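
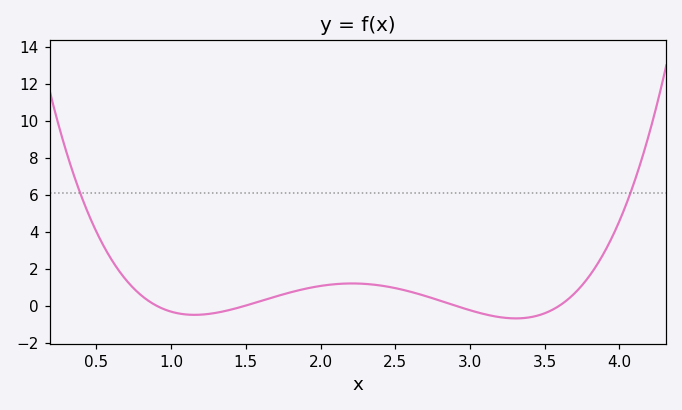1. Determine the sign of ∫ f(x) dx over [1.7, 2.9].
positive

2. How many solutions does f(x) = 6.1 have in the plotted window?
2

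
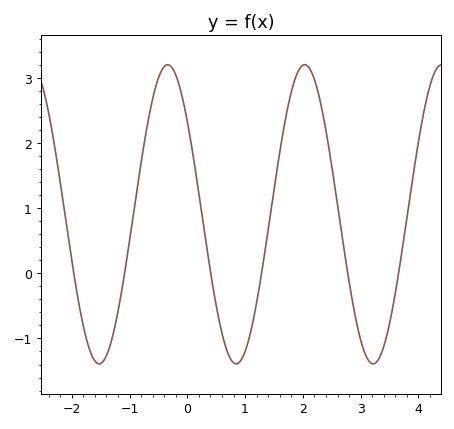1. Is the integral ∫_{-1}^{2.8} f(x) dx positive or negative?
positive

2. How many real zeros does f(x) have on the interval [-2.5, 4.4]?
6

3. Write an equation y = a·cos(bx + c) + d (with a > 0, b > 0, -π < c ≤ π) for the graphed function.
y = 2.3cos(2.65x + 0.902) + 0.91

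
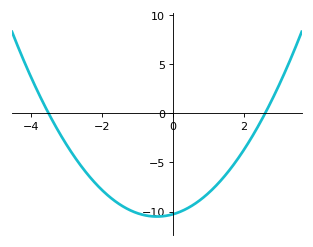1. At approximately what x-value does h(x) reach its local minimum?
-0.4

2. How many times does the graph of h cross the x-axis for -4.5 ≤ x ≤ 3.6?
2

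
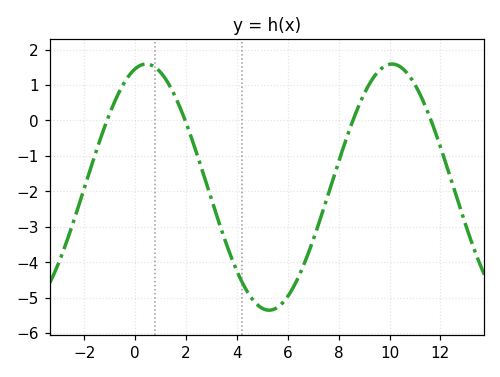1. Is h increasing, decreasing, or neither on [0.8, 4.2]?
decreasing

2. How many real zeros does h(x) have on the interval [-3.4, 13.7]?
4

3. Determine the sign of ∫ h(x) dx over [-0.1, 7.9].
negative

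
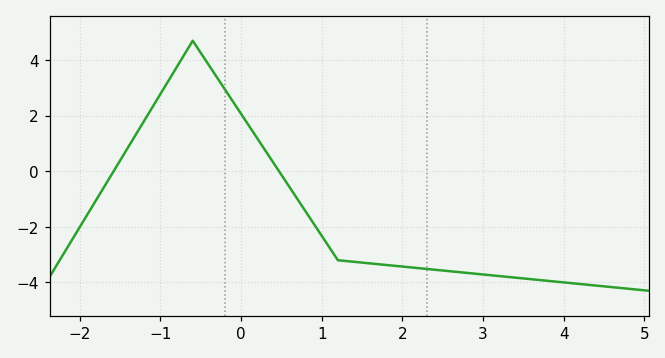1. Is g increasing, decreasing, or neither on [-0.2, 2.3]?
decreasing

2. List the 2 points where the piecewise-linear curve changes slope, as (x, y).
(-0.6, 4.7); (1.2, -3.2)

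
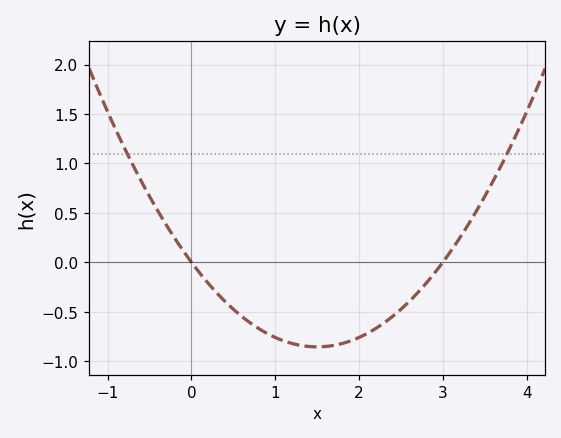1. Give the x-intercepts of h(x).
0, 3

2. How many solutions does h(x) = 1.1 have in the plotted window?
2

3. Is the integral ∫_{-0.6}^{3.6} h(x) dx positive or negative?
negative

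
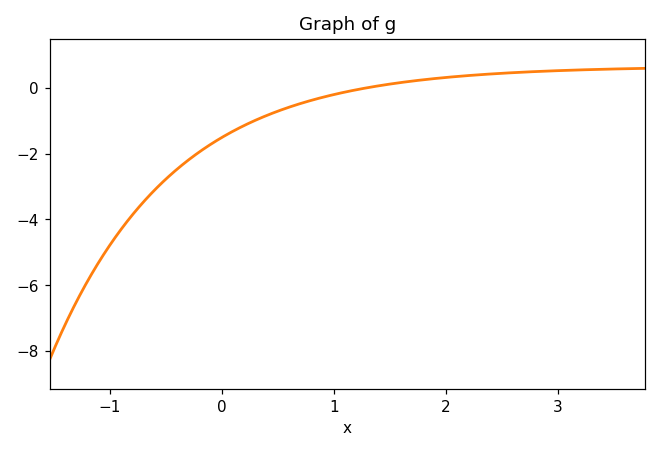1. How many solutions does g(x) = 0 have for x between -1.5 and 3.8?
1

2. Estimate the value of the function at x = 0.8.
-0.4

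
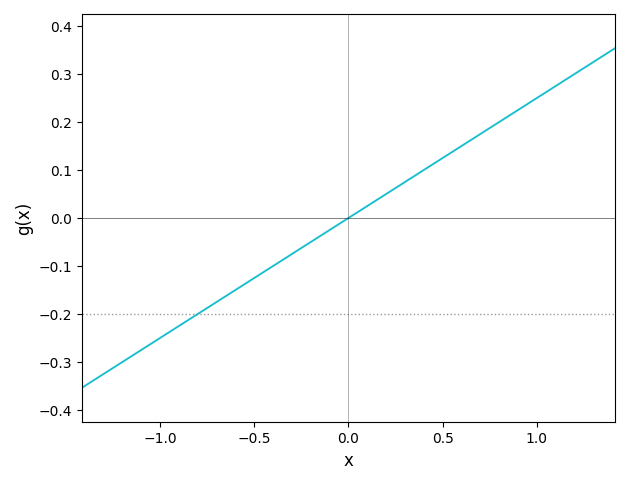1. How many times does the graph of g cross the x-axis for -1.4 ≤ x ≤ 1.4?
1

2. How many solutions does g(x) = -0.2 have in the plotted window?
1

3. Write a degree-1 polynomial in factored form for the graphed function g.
y = 0.25(x - 0)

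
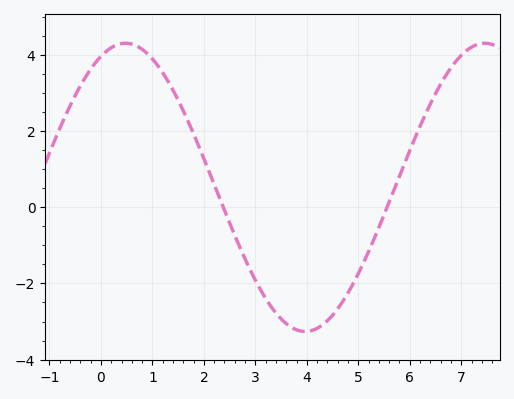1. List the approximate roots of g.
2.38, 5.56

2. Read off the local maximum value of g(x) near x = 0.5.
4.3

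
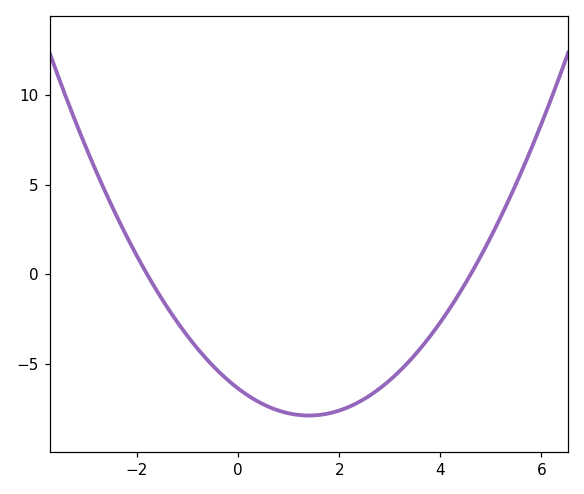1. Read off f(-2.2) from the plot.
2.09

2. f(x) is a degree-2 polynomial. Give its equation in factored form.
y = 0.77(x + 1.8)(x - 4.6)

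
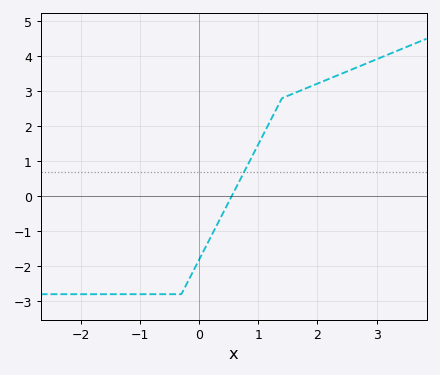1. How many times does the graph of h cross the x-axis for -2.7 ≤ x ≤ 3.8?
1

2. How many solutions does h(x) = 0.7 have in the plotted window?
1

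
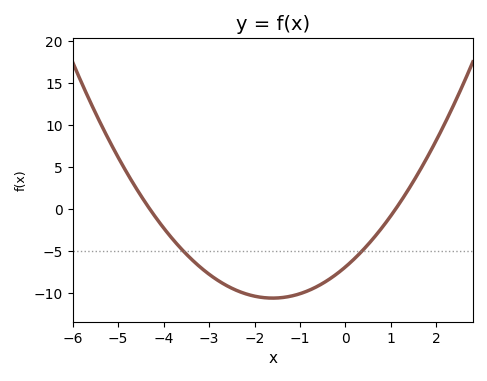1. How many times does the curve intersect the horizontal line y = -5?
2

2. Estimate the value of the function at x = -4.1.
-1.51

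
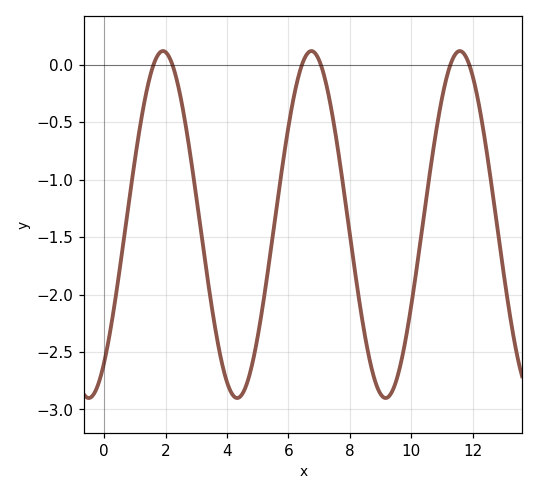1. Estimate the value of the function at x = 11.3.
0.019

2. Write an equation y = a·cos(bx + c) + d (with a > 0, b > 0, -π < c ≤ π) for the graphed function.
y = 1.51cos(1.3x - 2.49) - 1.39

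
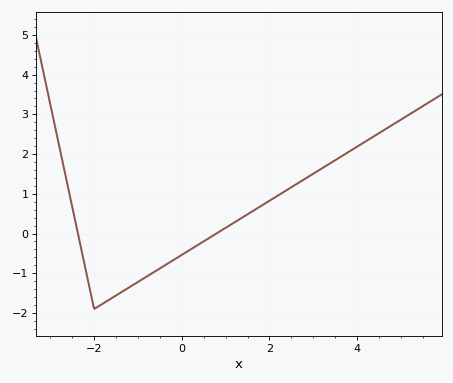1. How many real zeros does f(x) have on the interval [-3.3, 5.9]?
2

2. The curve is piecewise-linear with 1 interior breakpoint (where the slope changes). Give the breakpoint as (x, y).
(-2, -1.9)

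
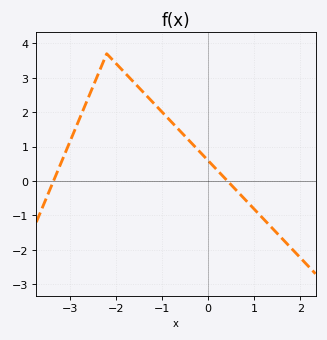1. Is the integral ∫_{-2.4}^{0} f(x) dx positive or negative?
positive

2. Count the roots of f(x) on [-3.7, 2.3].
2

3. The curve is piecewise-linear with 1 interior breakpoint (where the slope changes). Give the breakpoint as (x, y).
(-2.2, 3.7)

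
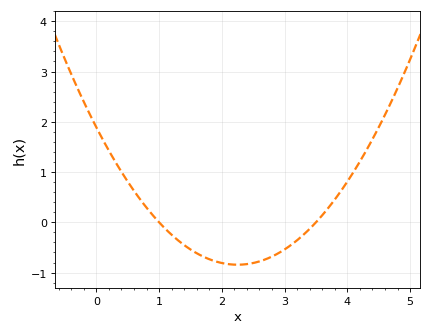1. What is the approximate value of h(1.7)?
-0.7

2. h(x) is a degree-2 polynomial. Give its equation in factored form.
y = 0.54(x - 1)(x - 3.5)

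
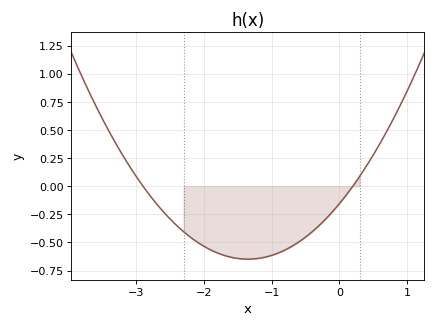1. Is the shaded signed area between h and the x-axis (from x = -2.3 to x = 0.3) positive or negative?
negative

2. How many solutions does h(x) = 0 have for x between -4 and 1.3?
2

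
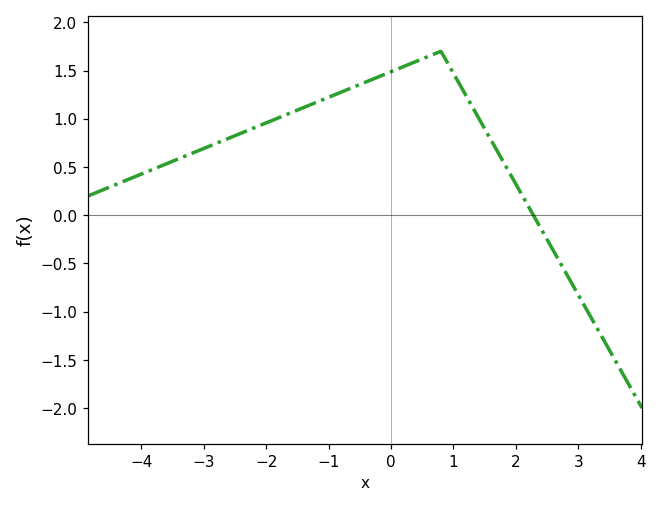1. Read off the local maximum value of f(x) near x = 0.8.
1.7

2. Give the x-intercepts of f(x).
2.28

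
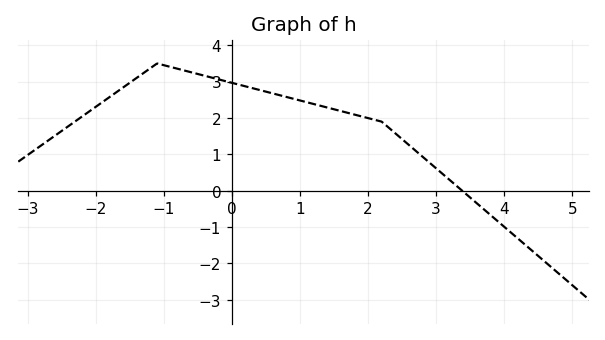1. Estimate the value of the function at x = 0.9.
2.53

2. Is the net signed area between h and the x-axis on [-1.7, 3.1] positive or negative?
positive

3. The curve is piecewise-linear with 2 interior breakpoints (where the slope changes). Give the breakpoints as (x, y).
(-1.1, 3.5); (2.2, 1.9)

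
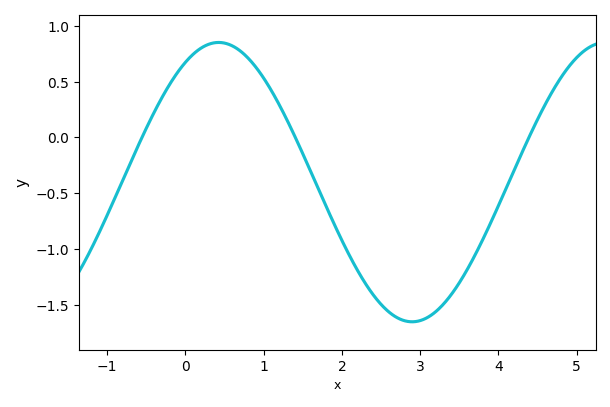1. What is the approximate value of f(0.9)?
0.629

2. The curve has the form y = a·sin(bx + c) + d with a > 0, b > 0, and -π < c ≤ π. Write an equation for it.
y = 1.25sin(1.27x + 1.03) - 0.4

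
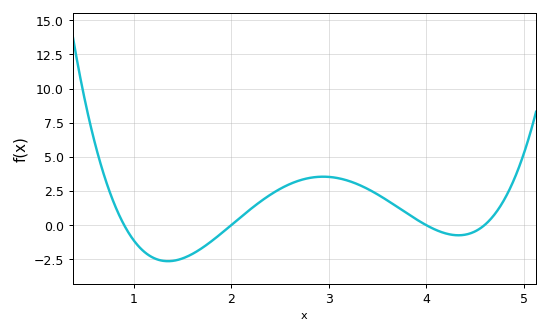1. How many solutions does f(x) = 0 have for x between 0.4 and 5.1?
4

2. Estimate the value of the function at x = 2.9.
3.53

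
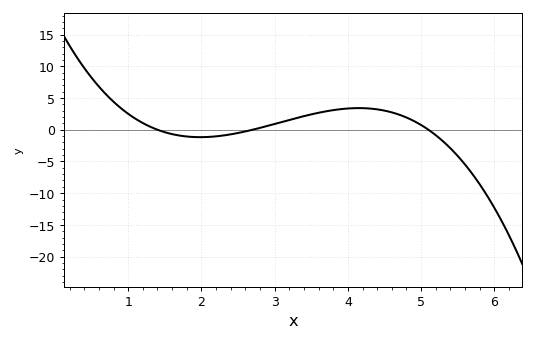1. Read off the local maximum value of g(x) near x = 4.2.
3.5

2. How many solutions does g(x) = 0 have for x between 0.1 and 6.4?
3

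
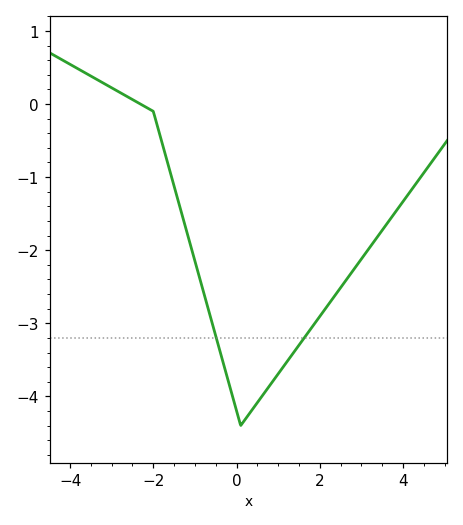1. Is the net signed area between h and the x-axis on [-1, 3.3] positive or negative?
negative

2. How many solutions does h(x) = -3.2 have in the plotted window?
2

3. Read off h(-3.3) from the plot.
0.318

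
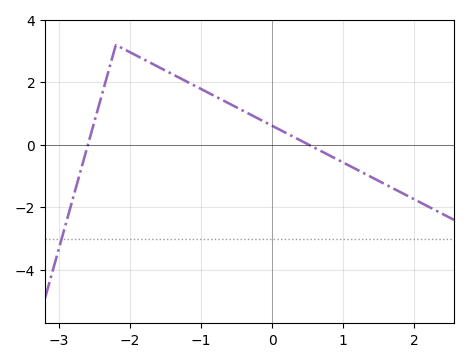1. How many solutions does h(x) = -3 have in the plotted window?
1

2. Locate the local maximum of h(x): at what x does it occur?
-2.2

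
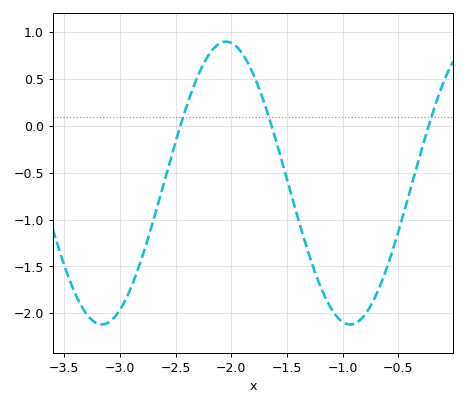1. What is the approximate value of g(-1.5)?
-0.55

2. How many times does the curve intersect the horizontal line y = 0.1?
3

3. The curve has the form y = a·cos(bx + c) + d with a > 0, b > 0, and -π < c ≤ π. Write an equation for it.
y = 1.51cos(2.8x - 0.51) - 0.61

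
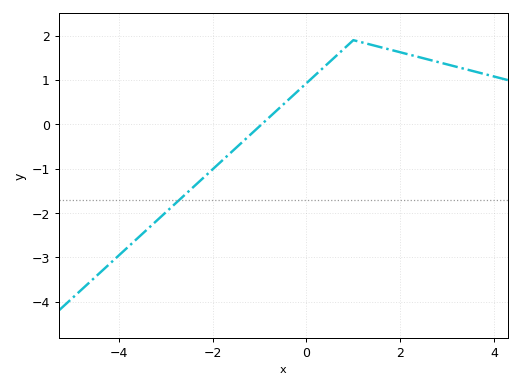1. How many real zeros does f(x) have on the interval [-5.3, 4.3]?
1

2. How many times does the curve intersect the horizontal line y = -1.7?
1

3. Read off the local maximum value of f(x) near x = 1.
1.9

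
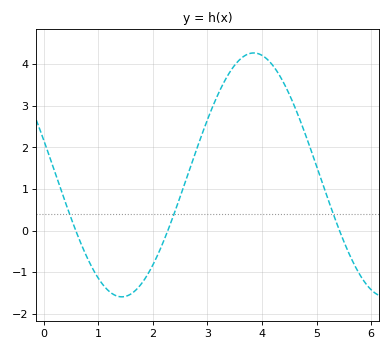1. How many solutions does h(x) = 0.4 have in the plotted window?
3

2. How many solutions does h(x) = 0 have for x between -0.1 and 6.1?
3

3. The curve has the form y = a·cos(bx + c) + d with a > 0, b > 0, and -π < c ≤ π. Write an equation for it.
y = 2.93cos(1.3x + 1.3) + 1.34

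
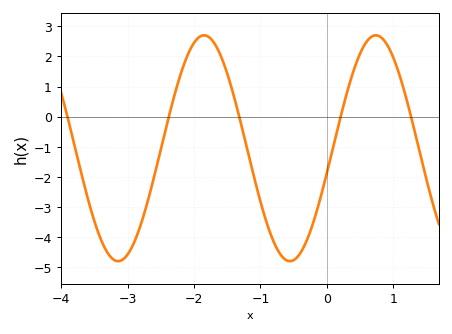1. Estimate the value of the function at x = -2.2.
1.4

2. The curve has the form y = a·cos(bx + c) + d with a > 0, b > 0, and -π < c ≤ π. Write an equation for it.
y = 3.75cos(2.4x - 1.8) - 1.05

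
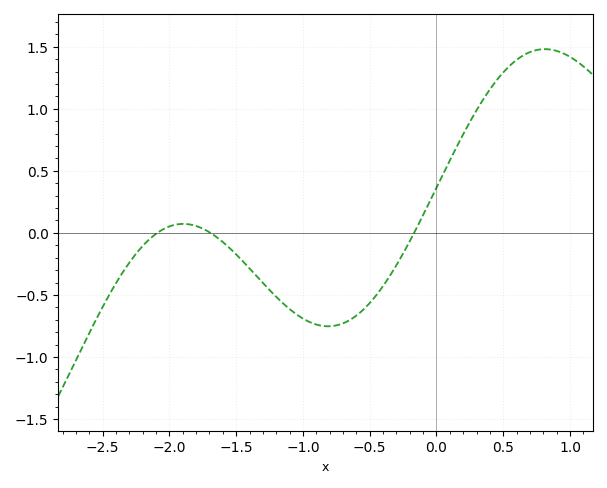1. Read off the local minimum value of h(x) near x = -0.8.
-0.75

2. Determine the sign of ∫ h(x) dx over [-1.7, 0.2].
negative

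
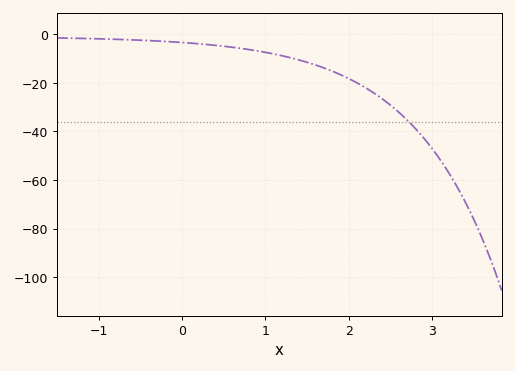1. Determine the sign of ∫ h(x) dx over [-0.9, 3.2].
negative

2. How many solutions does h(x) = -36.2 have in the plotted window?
1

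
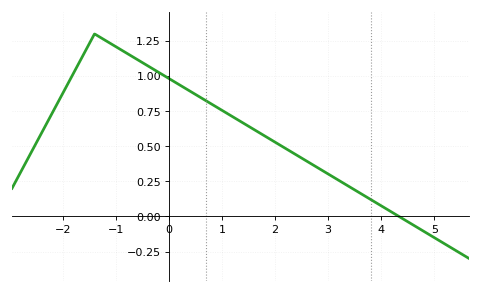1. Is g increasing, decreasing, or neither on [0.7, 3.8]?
decreasing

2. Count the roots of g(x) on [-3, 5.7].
1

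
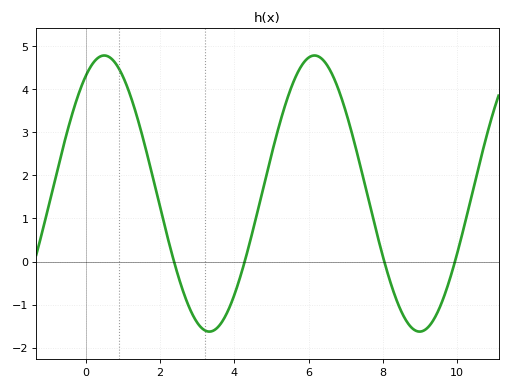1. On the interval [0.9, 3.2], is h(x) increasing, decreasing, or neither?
decreasing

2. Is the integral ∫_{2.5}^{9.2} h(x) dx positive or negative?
positive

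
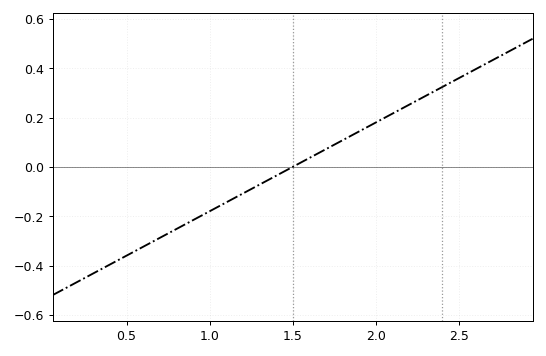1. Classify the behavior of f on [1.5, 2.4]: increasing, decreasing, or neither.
increasing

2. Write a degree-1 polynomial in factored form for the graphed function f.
y = 0.36(x - 1.5)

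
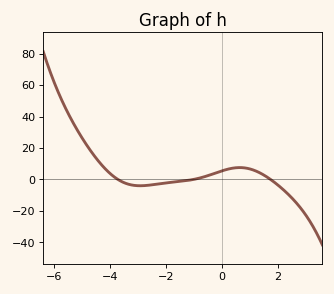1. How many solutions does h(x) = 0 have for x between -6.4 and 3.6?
3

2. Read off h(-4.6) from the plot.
16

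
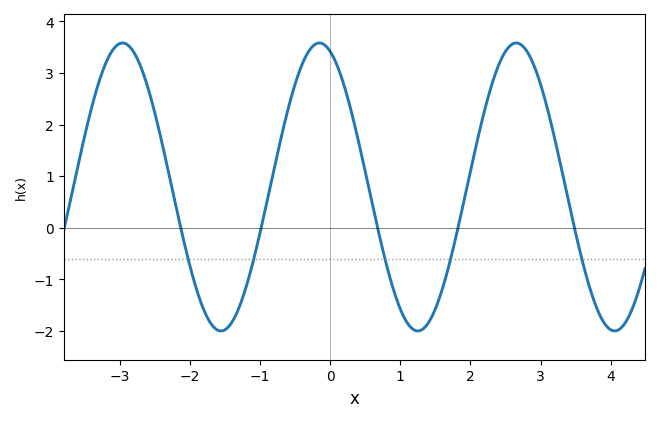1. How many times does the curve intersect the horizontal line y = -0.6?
5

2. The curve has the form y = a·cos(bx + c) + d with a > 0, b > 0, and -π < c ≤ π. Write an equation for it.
y = 2.79cos(2.24x + 0.342) + 0.79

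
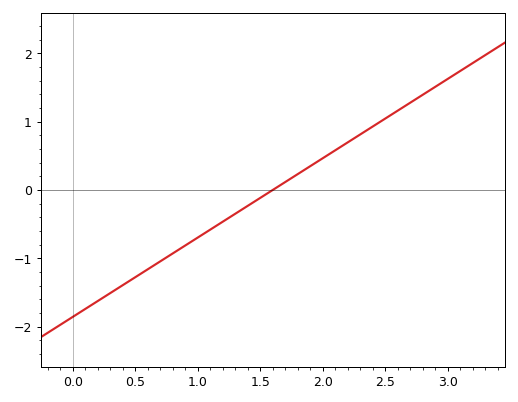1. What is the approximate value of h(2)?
0.464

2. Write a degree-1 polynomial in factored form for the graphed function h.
y = 1.16(x - 1.6)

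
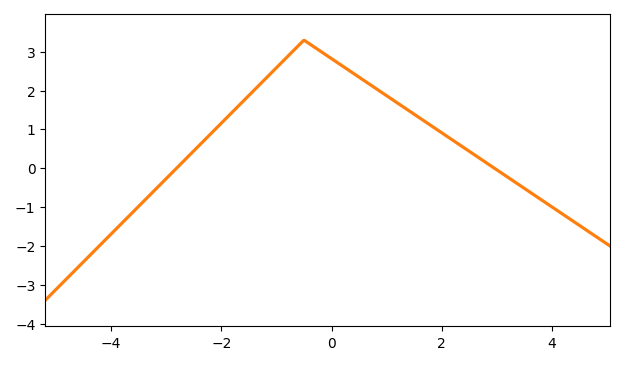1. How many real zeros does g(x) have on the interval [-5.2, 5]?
2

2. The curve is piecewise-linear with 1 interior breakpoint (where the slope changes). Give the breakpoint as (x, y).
(-0.5, 3.3)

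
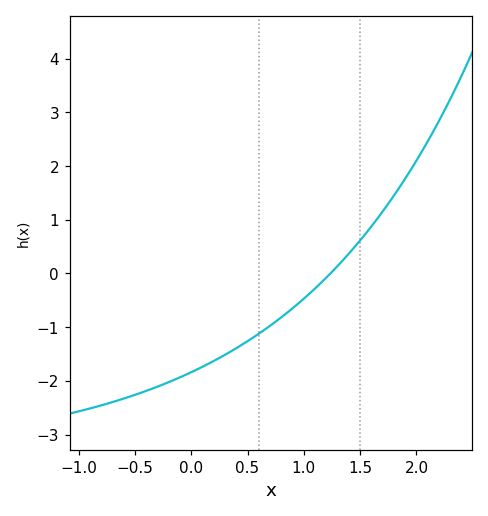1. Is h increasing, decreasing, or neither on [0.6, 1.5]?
increasing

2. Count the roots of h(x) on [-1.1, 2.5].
1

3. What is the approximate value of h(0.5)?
-1.26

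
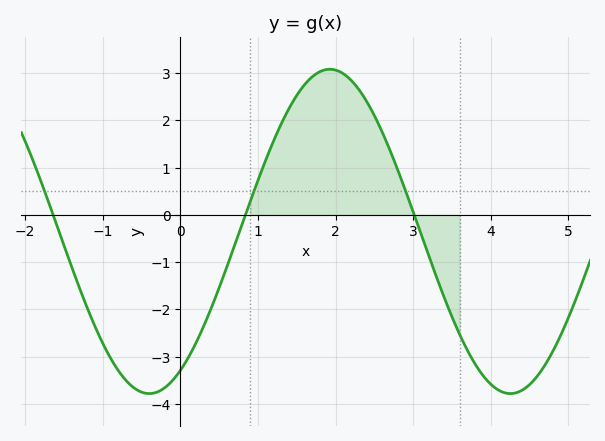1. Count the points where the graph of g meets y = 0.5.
3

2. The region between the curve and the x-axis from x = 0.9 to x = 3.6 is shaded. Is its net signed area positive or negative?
positive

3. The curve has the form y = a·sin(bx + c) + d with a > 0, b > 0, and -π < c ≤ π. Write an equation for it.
y = 3.43sin(1.4x - 1) - 0.35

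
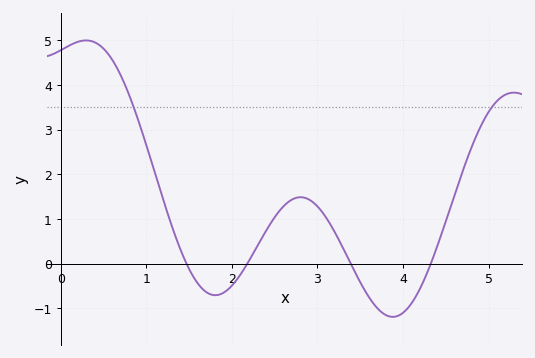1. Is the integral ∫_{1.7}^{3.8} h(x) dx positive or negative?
positive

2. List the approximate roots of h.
1.47, 2.18, 3.39, 4.33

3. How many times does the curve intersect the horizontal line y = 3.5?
2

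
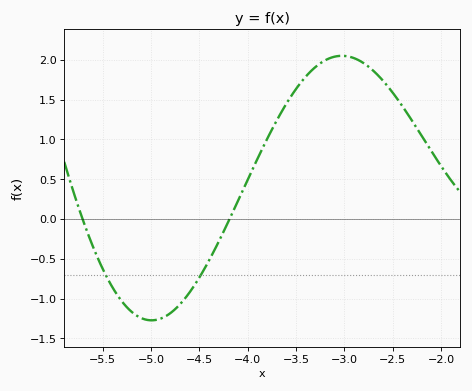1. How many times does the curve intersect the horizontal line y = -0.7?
2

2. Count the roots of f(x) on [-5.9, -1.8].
2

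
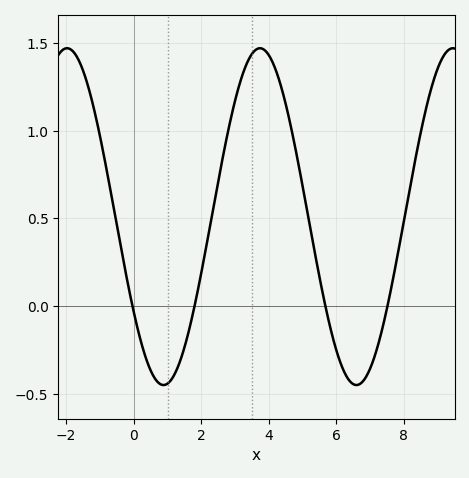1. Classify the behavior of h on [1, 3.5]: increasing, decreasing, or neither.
increasing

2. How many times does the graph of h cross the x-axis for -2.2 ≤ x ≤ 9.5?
4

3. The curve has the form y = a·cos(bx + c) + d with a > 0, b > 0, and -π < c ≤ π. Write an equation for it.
y = 0.96cos(1.1x + 2.2) + 0.51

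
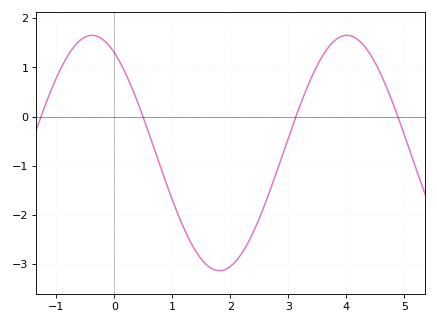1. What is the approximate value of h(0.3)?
0.595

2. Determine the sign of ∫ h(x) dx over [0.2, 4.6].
negative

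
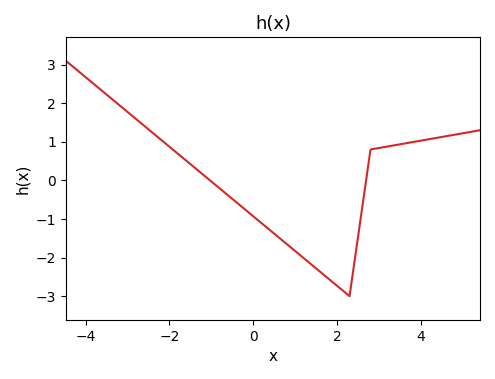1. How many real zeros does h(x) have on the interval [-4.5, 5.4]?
2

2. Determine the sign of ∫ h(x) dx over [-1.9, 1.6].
negative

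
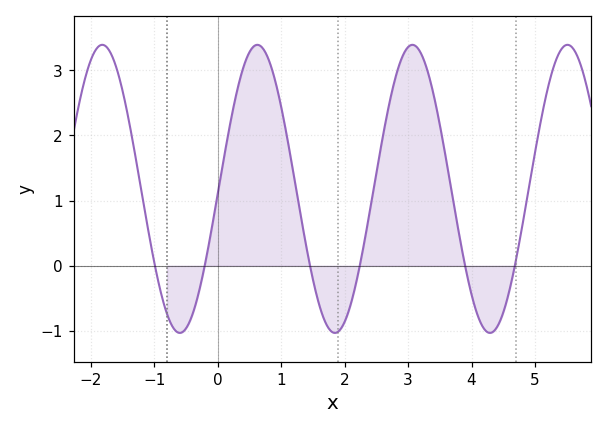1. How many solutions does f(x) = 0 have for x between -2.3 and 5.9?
6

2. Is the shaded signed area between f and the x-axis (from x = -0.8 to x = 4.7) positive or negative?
positive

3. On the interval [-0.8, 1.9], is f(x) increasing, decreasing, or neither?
neither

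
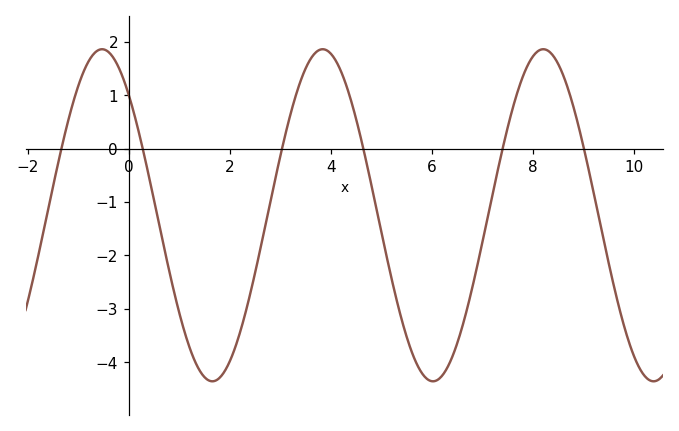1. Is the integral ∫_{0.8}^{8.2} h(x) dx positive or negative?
negative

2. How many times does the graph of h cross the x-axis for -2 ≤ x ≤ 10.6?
6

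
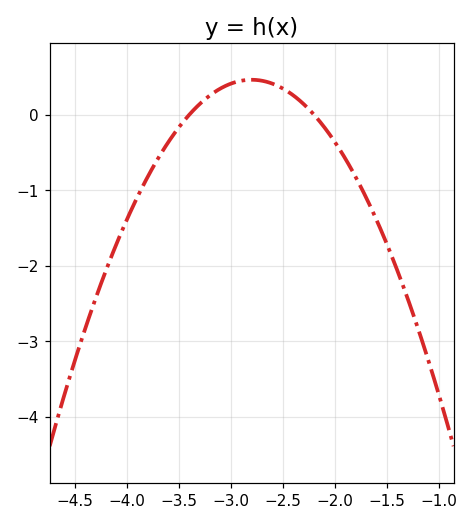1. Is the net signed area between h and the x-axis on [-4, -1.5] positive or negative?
negative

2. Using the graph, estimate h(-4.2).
-2.1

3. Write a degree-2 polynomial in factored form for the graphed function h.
y = -1.29(x + 3.4)(x + 2.2)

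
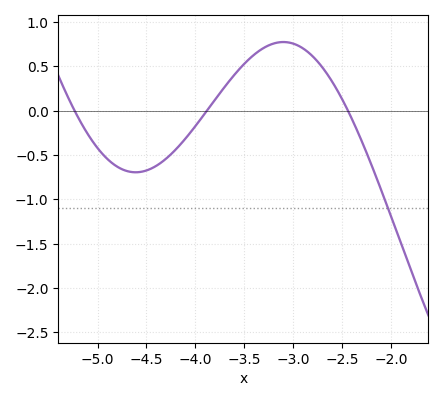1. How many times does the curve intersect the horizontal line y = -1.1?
1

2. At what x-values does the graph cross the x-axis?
-5.23, -3.88, -2.44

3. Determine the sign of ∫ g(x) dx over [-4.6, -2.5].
positive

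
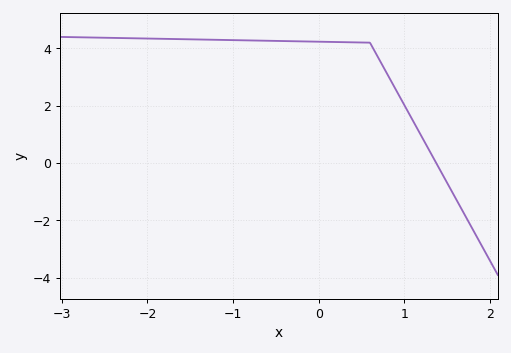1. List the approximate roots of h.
1.4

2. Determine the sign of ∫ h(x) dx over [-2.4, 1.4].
positive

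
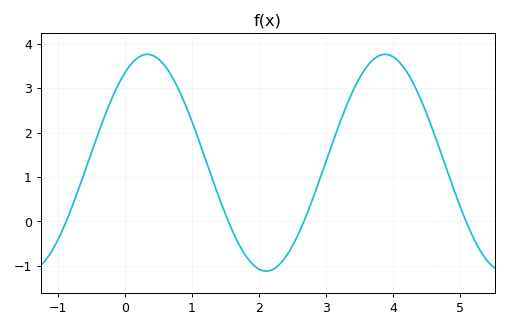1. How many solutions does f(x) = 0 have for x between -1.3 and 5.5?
4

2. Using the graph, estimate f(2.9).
0.911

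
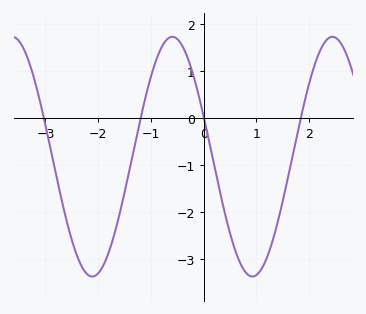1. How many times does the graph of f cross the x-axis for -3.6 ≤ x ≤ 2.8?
4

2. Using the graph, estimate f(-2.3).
-3.18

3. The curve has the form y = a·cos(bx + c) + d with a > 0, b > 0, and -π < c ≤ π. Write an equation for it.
y = 2.55cos(2.07x + 1.23) - 0.82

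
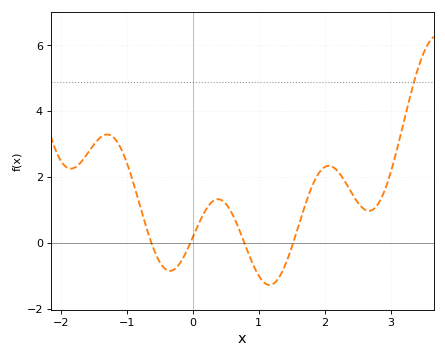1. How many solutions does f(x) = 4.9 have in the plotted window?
1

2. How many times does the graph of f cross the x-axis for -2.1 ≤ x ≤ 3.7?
4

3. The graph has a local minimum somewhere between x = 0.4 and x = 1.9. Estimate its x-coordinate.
1.16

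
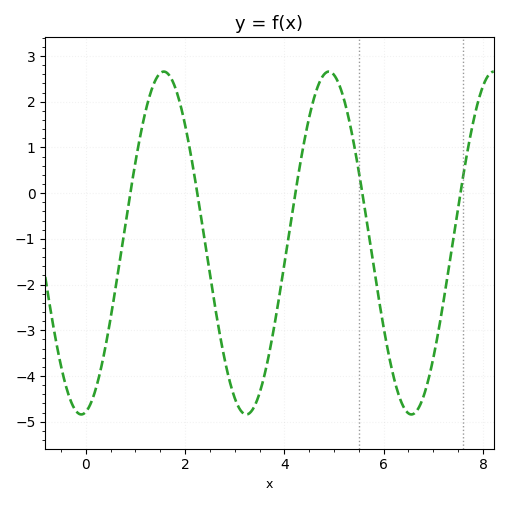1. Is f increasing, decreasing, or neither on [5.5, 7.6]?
neither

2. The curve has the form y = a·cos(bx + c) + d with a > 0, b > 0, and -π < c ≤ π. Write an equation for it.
y = 3.75cos(1.89x - 2.97) - 1.09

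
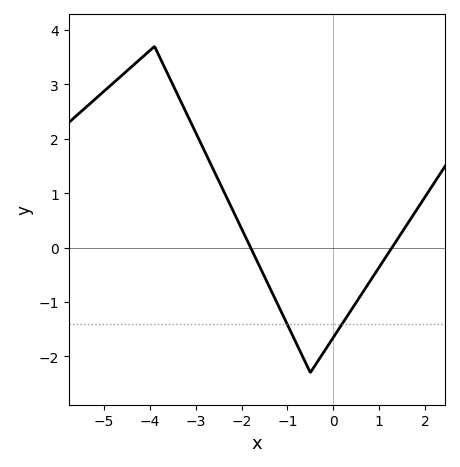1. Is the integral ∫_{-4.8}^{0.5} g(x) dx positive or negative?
positive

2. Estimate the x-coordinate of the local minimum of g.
-0.502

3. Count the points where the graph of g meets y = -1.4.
2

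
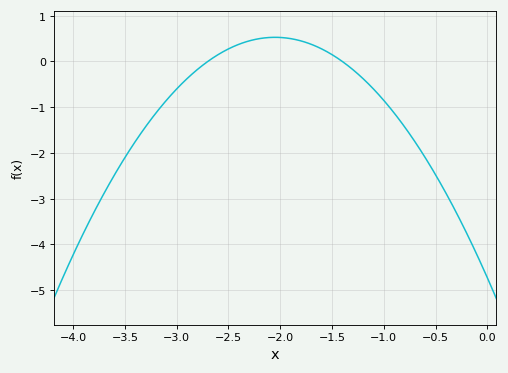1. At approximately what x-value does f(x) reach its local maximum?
-2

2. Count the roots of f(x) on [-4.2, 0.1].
2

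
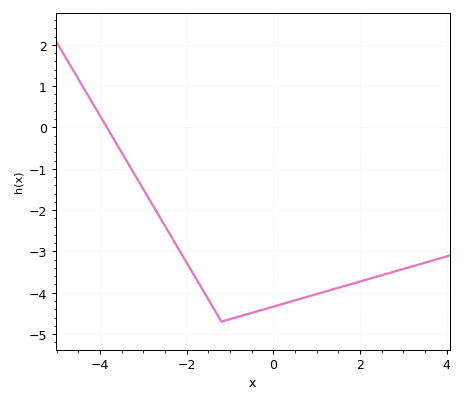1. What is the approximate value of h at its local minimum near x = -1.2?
-4.7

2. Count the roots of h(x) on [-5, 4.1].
1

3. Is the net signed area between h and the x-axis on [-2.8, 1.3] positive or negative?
negative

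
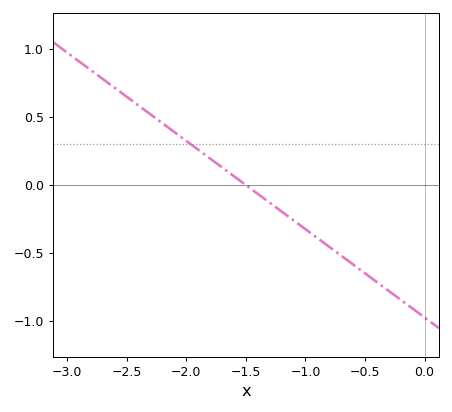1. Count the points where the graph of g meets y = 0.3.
1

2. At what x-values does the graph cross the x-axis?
-1.5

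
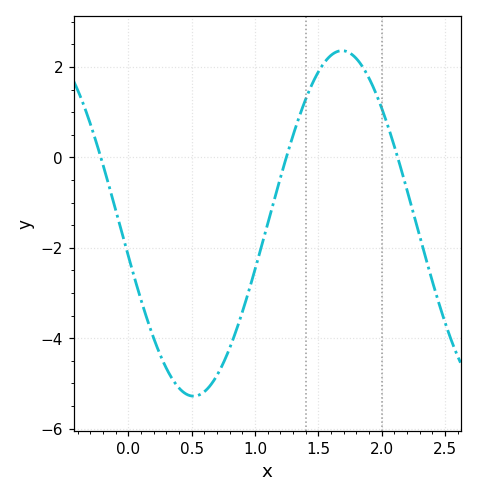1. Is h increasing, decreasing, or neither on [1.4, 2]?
neither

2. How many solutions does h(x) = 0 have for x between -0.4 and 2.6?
3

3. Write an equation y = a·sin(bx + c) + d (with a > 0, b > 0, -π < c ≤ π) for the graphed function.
y = 3.82sin(2.7x - 3) - 1.46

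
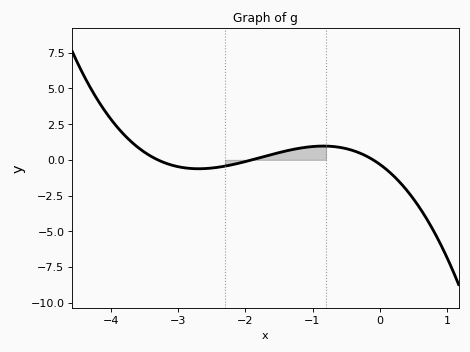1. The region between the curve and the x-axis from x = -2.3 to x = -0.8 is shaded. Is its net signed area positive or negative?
positive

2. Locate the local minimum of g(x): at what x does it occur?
-2.69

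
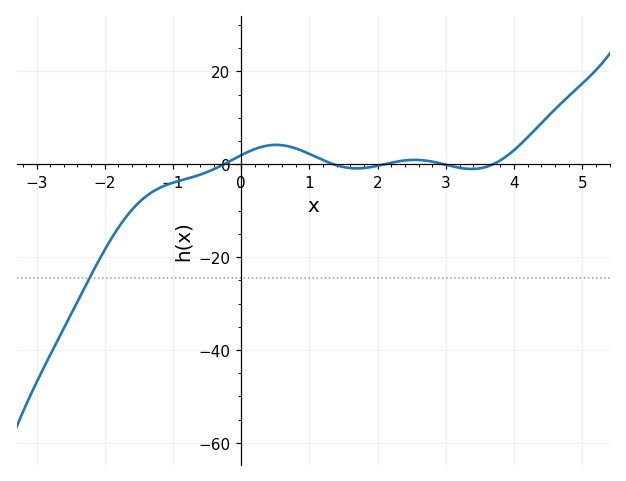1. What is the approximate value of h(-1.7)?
-12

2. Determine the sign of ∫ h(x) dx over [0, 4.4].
positive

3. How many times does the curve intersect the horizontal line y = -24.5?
1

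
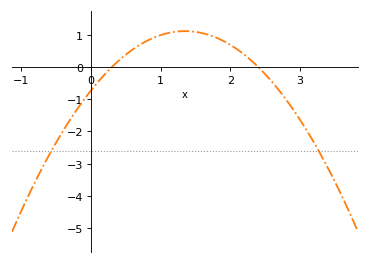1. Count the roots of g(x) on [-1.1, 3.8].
2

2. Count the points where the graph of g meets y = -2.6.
2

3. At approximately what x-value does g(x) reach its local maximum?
1.3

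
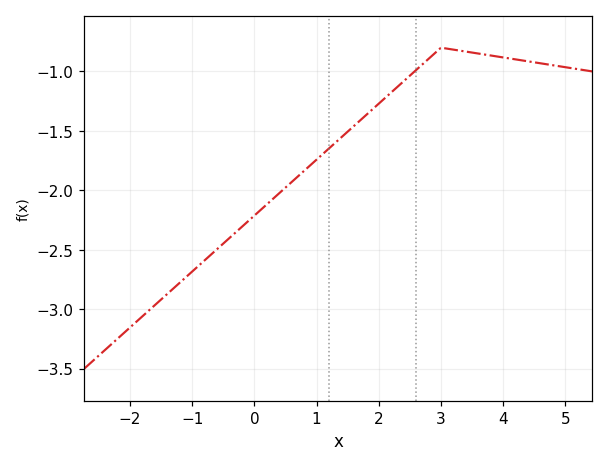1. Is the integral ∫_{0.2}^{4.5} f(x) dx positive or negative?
negative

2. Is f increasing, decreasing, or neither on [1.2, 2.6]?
increasing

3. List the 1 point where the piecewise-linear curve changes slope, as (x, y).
(3, -0.8)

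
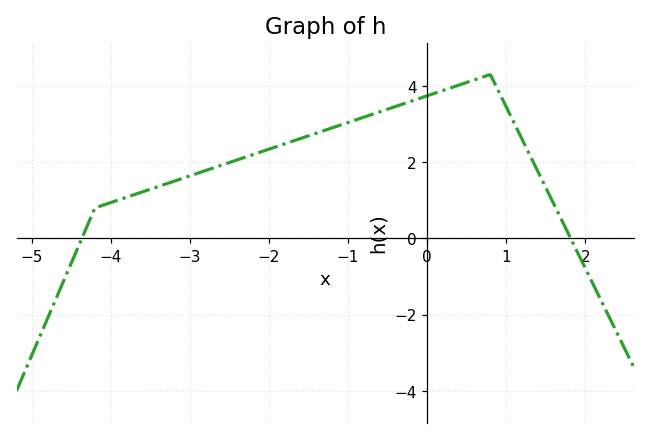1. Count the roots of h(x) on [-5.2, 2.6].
2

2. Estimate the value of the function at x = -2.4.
2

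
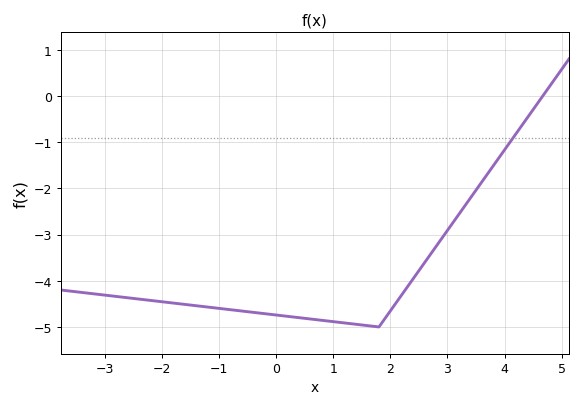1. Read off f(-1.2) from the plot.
-4.57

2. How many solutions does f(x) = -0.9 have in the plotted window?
1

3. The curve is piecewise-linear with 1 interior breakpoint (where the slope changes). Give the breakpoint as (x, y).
(1.8, -5)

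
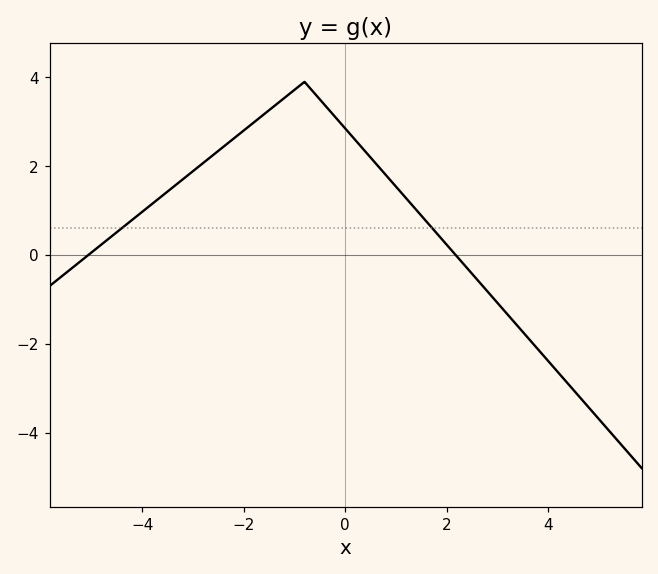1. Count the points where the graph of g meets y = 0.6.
2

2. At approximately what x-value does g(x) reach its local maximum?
-0.8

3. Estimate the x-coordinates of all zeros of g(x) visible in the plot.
-5, 2.2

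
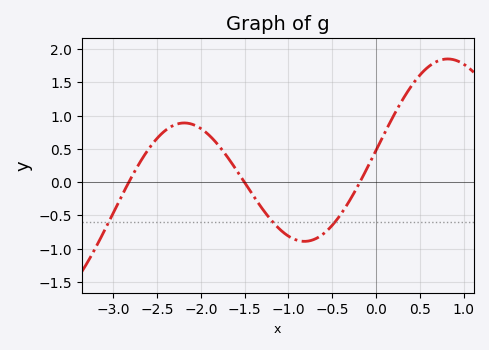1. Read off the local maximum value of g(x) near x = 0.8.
1.85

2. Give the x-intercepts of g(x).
-2.82, -1.5, -0.184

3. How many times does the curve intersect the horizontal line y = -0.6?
3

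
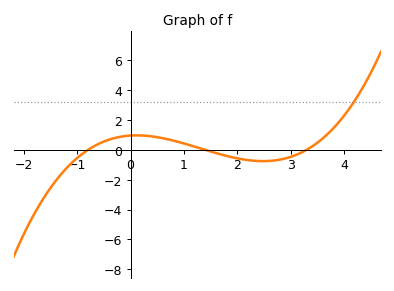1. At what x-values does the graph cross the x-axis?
-0.8, 1.4, 3.3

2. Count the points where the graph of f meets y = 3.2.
1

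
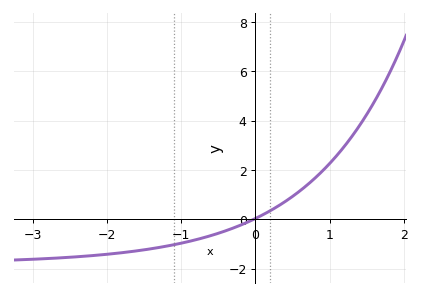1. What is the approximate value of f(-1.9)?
-1.39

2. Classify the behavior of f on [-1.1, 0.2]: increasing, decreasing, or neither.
increasing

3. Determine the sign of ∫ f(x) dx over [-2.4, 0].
negative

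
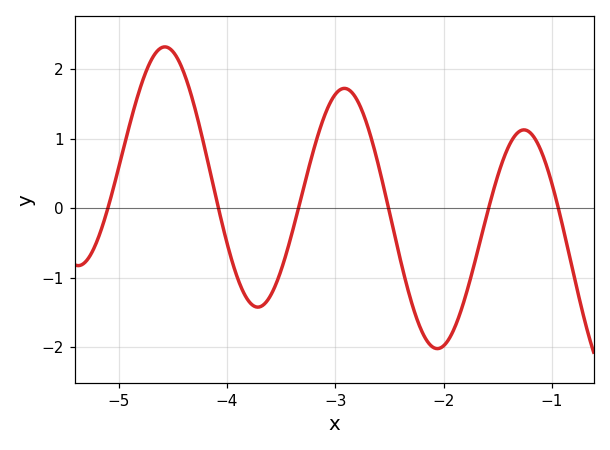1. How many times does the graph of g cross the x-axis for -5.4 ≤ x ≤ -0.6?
6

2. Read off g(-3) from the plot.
1.6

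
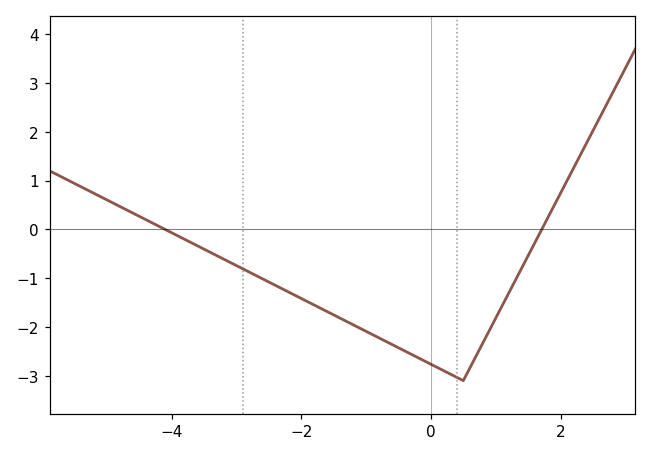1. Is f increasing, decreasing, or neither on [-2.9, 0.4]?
decreasing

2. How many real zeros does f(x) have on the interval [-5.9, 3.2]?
2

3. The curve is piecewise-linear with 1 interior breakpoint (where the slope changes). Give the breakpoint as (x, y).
(0.5, -3.1)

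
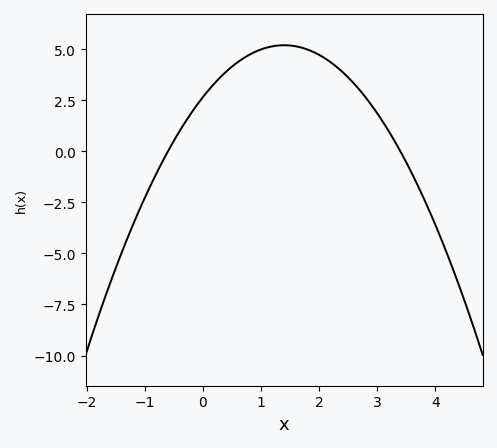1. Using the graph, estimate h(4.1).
-4.28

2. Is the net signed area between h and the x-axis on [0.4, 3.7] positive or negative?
positive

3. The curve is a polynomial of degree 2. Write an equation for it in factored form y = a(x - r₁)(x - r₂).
y = -1.3(x + 0.6)(x - 3.4)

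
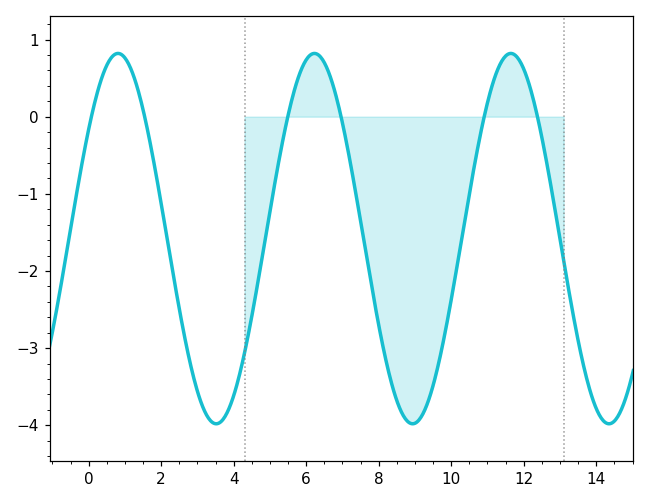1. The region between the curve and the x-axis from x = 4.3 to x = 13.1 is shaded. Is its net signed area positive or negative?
negative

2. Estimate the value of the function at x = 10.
-2.4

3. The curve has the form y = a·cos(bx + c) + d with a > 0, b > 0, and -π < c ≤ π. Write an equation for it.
y = 2.4cos(1.2x - 0.94) - 1.58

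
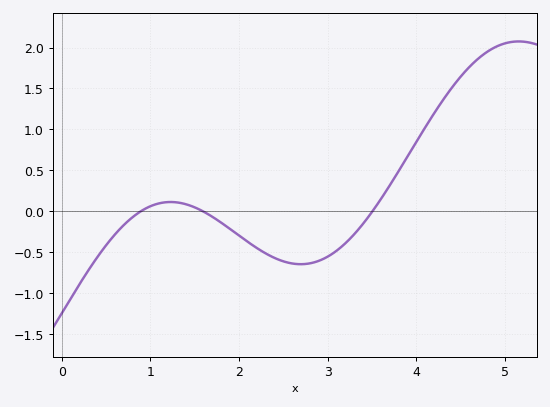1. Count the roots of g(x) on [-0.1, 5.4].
3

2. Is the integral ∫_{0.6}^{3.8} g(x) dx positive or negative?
negative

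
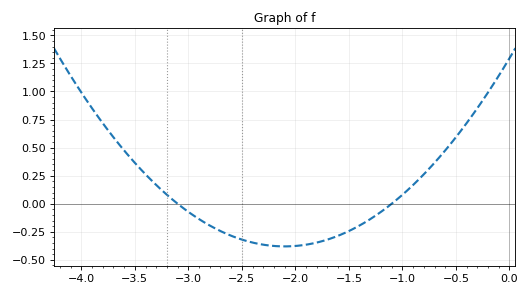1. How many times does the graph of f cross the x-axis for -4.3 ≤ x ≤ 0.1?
2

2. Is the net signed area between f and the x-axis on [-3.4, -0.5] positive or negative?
negative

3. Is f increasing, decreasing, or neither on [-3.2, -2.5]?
decreasing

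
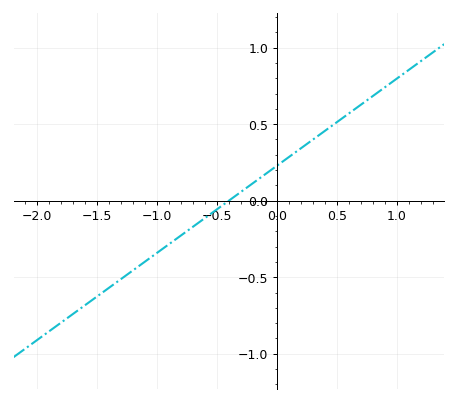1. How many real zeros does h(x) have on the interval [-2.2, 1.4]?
1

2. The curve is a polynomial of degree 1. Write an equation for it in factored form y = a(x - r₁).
y = 0.57(x + 0.4)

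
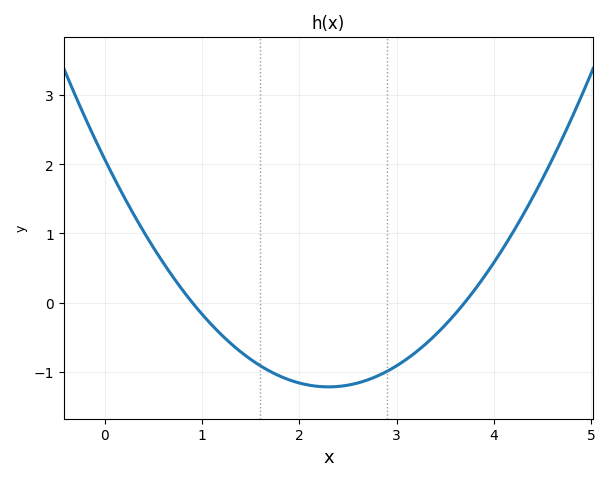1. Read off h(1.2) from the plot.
-0.5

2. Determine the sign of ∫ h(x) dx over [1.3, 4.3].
negative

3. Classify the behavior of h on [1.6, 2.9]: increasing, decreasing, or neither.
neither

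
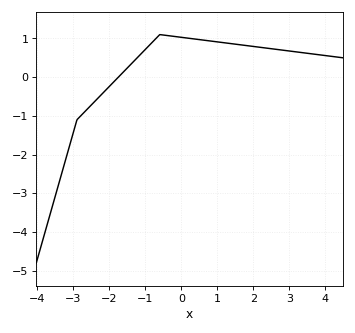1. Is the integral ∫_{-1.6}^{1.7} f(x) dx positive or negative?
positive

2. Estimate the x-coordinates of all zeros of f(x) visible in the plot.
-1.8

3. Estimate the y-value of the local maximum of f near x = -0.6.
1.1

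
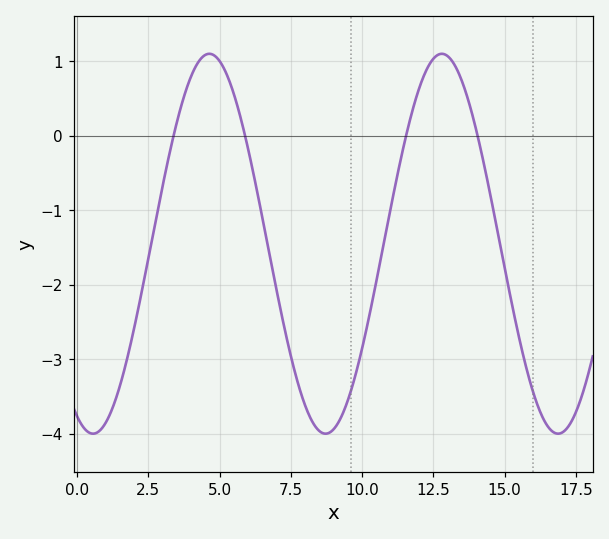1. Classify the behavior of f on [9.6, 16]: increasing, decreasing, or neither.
neither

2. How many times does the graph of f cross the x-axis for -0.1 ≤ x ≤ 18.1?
4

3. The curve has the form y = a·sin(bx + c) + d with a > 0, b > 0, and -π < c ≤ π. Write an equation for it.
y = 2.55sin(0.77x - 2) - 1.45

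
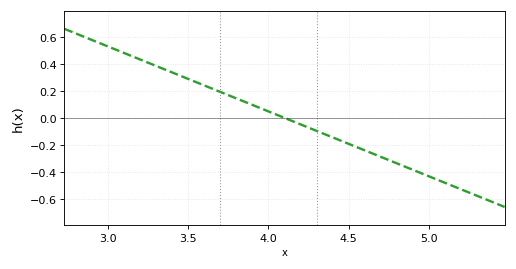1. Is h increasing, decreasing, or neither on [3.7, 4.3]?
decreasing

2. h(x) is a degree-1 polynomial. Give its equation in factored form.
y = -0.48(x - 4.1)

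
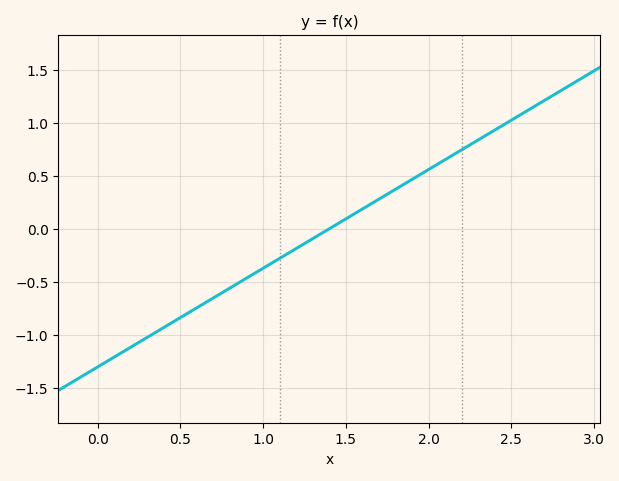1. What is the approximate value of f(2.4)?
0.93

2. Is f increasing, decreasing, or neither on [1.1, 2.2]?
increasing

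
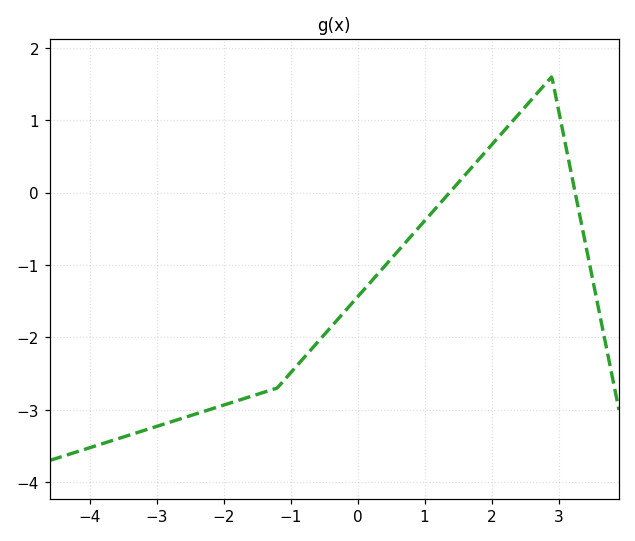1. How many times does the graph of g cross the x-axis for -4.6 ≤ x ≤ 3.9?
2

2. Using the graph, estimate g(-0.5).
-2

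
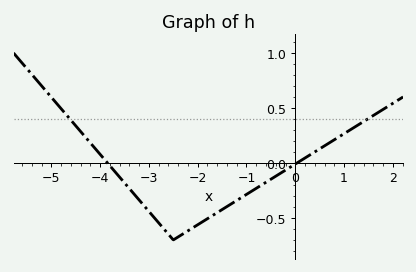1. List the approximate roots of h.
-3.85, 0.036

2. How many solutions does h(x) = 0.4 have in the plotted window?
2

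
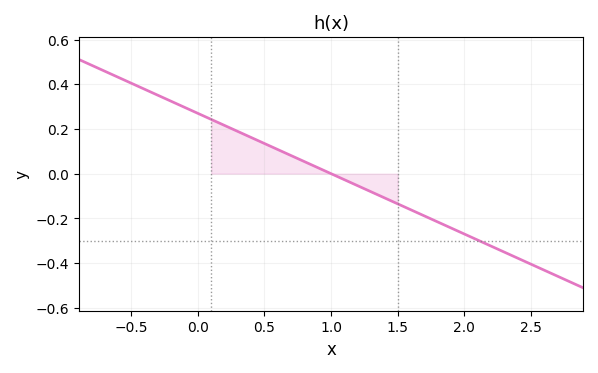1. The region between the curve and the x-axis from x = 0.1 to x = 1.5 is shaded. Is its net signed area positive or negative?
positive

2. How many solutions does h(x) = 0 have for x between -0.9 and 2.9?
1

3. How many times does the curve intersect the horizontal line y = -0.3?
1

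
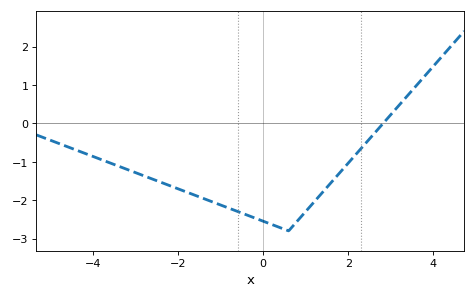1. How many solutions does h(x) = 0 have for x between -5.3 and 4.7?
1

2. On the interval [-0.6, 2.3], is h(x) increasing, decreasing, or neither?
neither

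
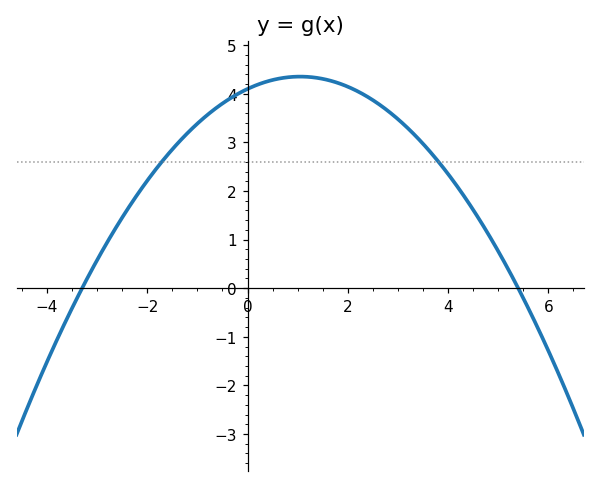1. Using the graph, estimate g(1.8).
4.22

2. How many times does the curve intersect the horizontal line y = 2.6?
2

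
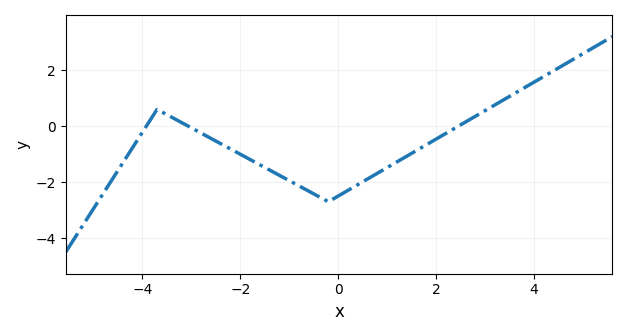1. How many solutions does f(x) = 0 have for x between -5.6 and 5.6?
3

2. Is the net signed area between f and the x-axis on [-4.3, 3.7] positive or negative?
negative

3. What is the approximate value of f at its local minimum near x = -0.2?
-2.7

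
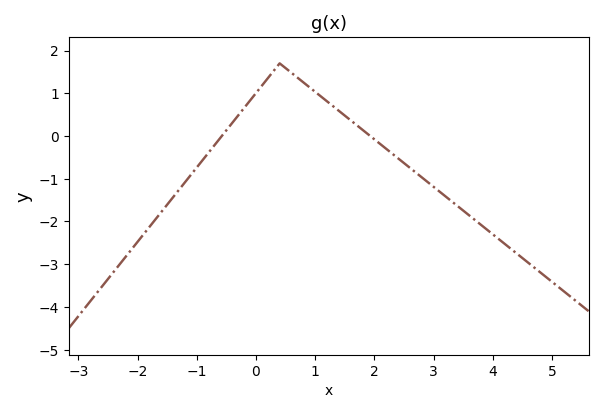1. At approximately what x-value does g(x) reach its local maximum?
0.398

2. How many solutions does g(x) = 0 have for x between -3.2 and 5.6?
2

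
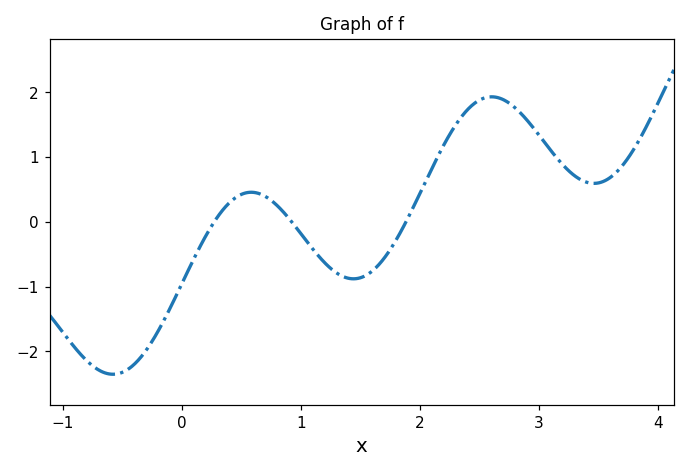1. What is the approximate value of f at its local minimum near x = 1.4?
-0.9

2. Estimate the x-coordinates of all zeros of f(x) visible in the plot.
0.3, 0.9, 1.9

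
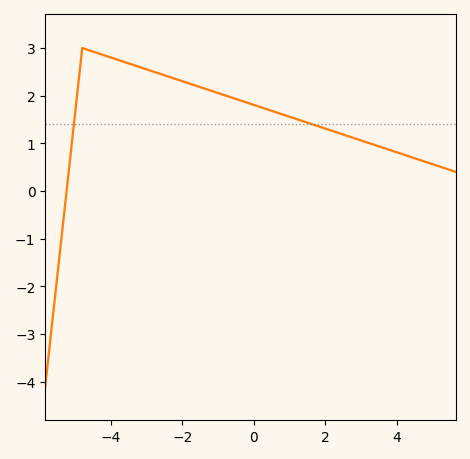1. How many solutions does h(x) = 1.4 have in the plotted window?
2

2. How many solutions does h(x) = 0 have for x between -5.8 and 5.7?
1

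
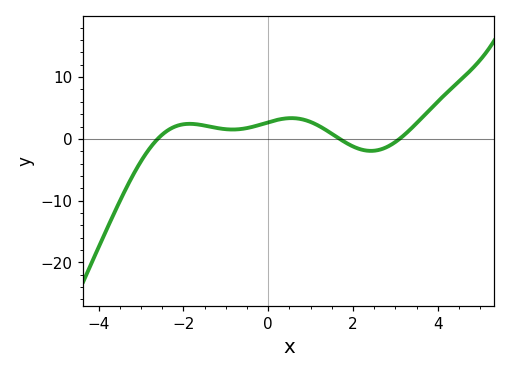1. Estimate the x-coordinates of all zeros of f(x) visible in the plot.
-2.6, 1.6, 3.2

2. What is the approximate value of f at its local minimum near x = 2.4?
-2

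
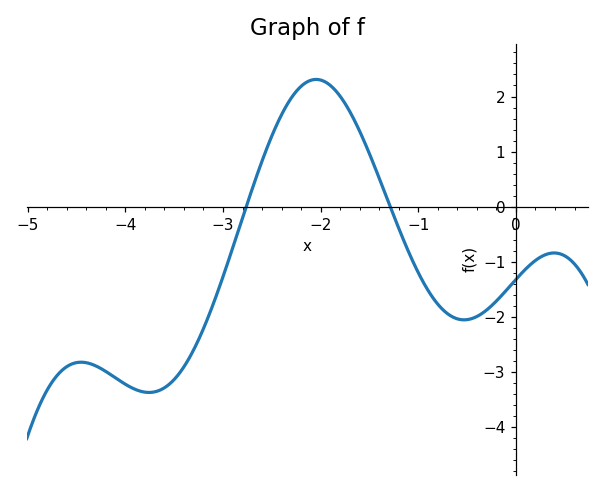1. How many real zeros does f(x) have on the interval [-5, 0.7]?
2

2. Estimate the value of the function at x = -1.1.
-0.817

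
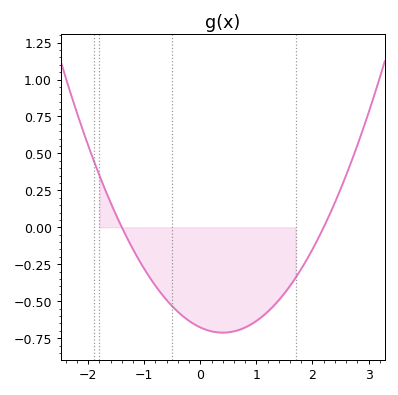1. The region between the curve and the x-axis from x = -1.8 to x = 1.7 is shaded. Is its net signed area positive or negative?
negative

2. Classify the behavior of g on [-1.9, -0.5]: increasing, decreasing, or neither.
decreasing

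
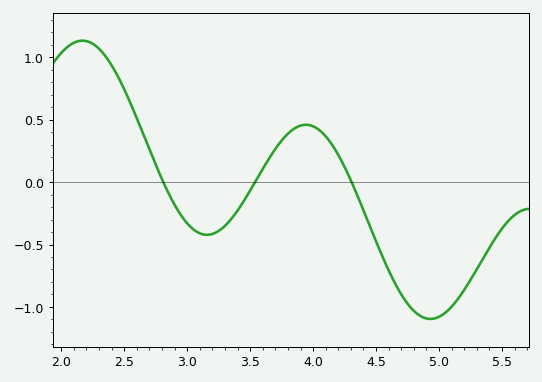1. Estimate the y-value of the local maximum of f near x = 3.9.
0.46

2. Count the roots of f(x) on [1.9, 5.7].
3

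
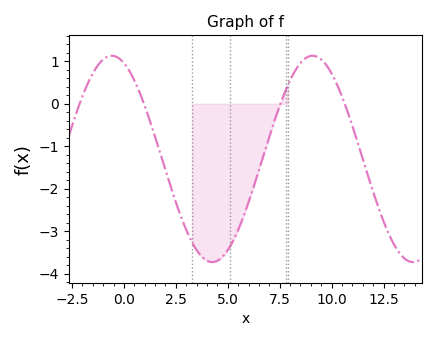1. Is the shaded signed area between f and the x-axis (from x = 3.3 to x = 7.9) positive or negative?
negative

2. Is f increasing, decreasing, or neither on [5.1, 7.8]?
increasing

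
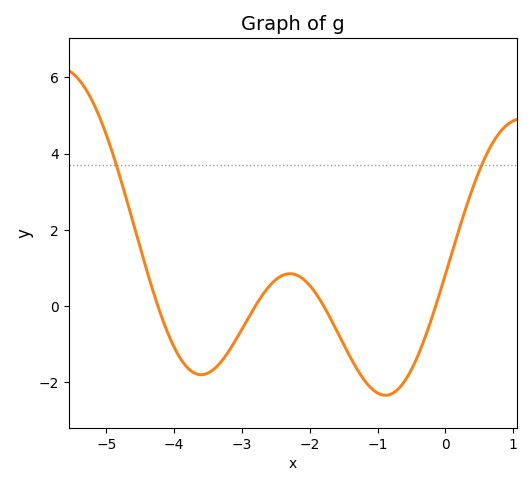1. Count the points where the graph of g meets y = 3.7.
2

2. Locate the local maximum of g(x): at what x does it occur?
-2.3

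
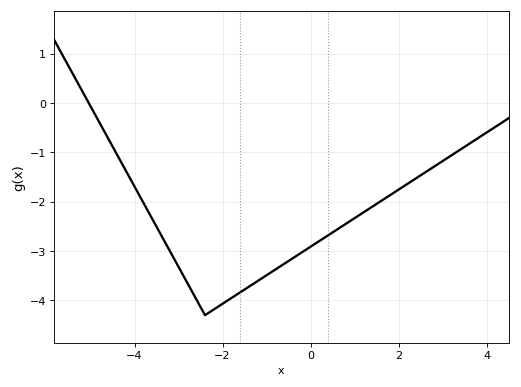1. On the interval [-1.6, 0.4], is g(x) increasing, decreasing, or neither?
increasing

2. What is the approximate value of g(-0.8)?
-3.37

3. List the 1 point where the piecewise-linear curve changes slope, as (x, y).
(-2.4, -4.3)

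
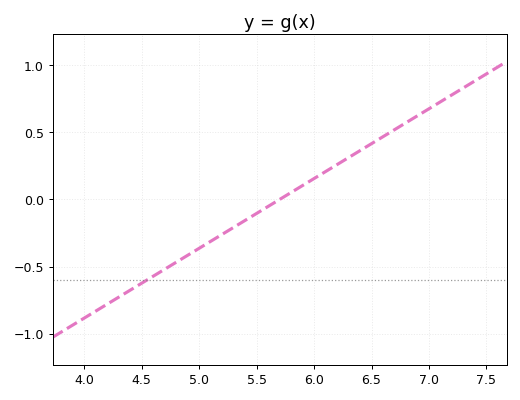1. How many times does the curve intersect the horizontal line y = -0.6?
1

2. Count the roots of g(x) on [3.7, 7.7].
1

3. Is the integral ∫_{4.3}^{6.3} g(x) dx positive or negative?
negative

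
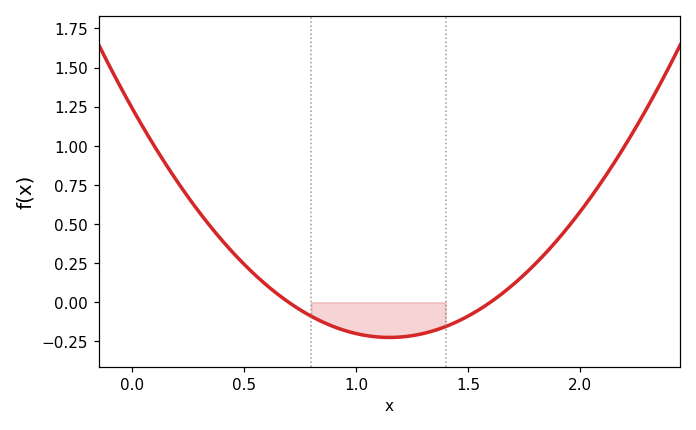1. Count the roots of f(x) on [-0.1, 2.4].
2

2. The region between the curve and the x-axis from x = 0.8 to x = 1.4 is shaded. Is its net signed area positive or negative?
negative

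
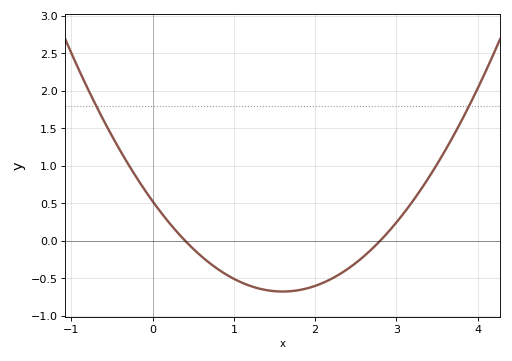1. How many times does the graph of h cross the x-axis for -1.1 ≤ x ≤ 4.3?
2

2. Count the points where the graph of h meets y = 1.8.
2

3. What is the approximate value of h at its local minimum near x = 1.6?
-0.677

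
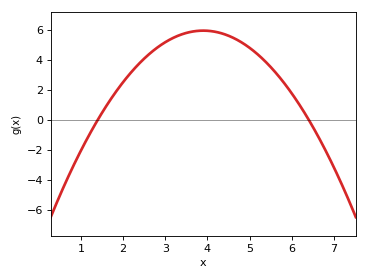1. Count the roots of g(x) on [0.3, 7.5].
2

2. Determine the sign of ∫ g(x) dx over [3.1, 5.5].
positive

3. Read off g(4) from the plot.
5.93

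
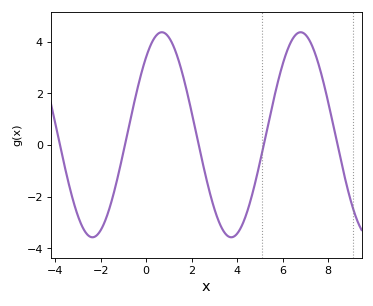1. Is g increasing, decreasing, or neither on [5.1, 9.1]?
neither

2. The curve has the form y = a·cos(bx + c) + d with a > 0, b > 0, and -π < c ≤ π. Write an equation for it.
y = 3.97cos(1x - 0.71) + 0.4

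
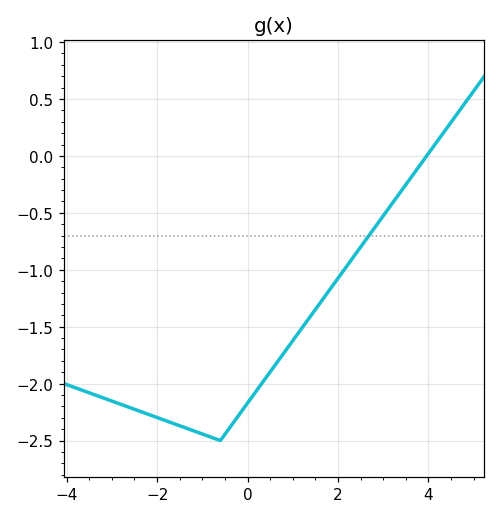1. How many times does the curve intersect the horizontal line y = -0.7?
1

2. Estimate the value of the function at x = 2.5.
-0.8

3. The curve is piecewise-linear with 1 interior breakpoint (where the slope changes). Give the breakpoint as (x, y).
(-0.6, -2.5)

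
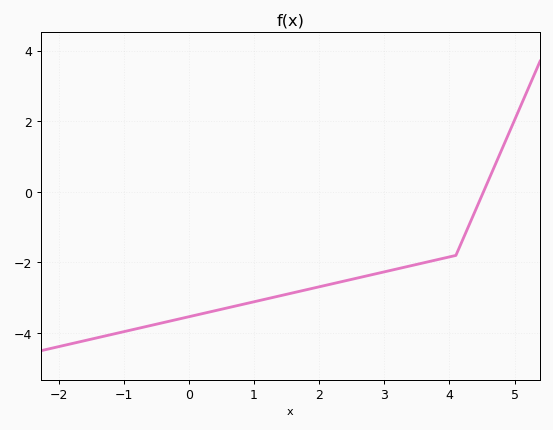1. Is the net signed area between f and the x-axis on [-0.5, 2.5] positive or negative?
negative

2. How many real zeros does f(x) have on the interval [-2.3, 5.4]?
1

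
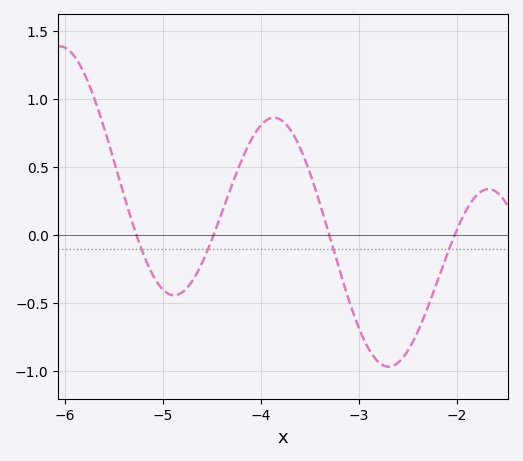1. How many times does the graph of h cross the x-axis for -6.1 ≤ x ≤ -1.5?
4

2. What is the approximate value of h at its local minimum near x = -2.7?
-0.95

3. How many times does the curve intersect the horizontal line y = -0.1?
4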